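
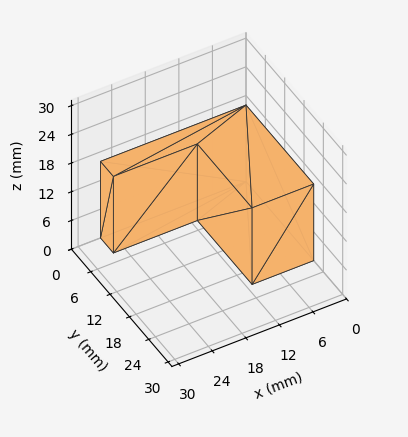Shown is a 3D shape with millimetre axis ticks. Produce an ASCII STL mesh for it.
Reading the render: the shape is an L-shaped prism: outer 26 × 21 mm, arm thicknesses ≈ 4 mm (horizontal) and 11 mm (vertical), extruded 16 mm in z (dimensions read to the nearest mm from the axis ticks). For the STL, each face is triangulated and given an outward normal.

solid part
  facet normal 0.0000 0.0000 -1.0000
    outer loop
      vertex 26.00 4.00 0.00
      vertex 26.00 0.00 0.00
      vertex 0.00 0.00 0.00
    endloop
  endfacet
  facet normal 0.0000 0.0000 -1.0000
    outer loop
      vertex 11.00 4.00 0.00
      vertex 26.00 4.00 0.00
      vertex 0.00 0.00 0.00
    endloop
  endfacet
  facet normal 0.0000 0.0000 -1.0000
    outer loop
      vertex 11.00 21.00 0.00
      vertex 11.00 4.00 0.00
      vertex 0.00 0.00 0.00
    endloop
  endfacet
  facet normal 0.0000 0.0000 -1.0000
    outer loop
      vertex 0.00 21.00 0.00
      vertex 11.00 21.00 0.00
      vertex 0.00 0.00 0.00
    endloop
  endfacet
  facet normal 0.0000 0.0000 1.0000
    outer loop
      vertex 0.00 0.00 16.00
      vertex 26.00 0.00 16.00
      vertex 26.00 4.00 16.00
    endloop
  endfacet
  facet normal 0.0000 0.0000 1.0000
    outer loop
      vertex 0.00 0.00 16.00
      vertex 26.00 4.00 16.00
      vertex 11.00 4.00 16.00
    endloop
  endfacet
  facet normal 0.0000 0.0000 1.0000
    outer loop
      vertex 0.00 0.00 16.00
      vertex 11.00 4.00 16.00
      vertex 11.00 21.00 16.00
    endloop
  endfacet
  facet normal 0.0000 0.0000 1.0000
    outer loop
      vertex 0.00 0.00 16.00
      vertex 11.00 21.00 16.00
      vertex 0.00 21.00 16.00
    endloop
  endfacet
  facet normal 0.0000 -1.0000 0.0000
    outer loop
      vertex 0.00 0.00 0.00
      vertex 26.00 0.00 0.00
      vertex 26.00 0.00 16.00
    endloop
  endfacet
  facet normal 0.0000 -1.0000 0.0000
    outer loop
      vertex 0.00 0.00 0.00
      vertex 26.00 0.00 16.00
      vertex 0.00 0.00 16.00
    endloop
  endfacet
  facet normal 1.0000 0.0000 0.0000
    outer loop
      vertex 26.00 0.00 0.00
      vertex 26.00 4.00 0.00
      vertex 26.00 4.00 16.00
    endloop
  endfacet
  facet normal 1.0000 0.0000 0.0000
    outer loop
      vertex 26.00 0.00 0.00
      vertex 26.00 4.00 16.00
      vertex 26.00 0.00 16.00
    endloop
  endfacet
  facet normal 0.0000 1.0000 0.0000
    outer loop
      vertex 26.00 4.00 0.00
      vertex 11.00 4.00 0.00
      vertex 11.00 4.00 16.00
    endloop
  endfacet
  facet normal 0.0000 1.0000 0.0000
    outer loop
      vertex 26.00 4.00 0.00
      vertex 11.00 4.00 16.00
      vertex 26.00 4.00 16.00
    endloop
  endfacet
  facet normal 1.0000 0.0000 0.0000
    outer loop
      vertex 11.00 4.00 0.00
      vertex 11.00 21.00 0.00
      vertex 11.00 21.00 16.00
    endloop
  endfacet
  facet normal 1.0000 0.0000 0.0000
    outer loop
      vertex 11.00 4.00 0.00
      vertex 11.00 21.00 16.00
      vertex 11.00 4.00 16.00
    endloop
  endfacet
  facet normal 0.0000 1.0000 0.0000
    outer loop
      vertex 11.00 21.00 0.00
      vertex 0.00 21.00 0.00
      vertex 0.00 21.00 16.00
    endloop
  endfacet
  facet normal 0.0000 1.0000 0.0000
    outer loop
      vertex 11.00 21.00 0.00
      vertex 0.00 21.00 16.00
      vertex 11.00 21.00 16.00
    endloop
  endfacet
  facet normal -1.0000 0.0000 0.0000
    outer loop
      vertex 0.00 21.00 0.00
      vertex 0.00 0.00 0.00
      vertex 0.00 0.00 16.00
    endloop
  endfacet
  facet normal -1.0000 0.0000 0.0000
    outer loop
      vertex 0.00 21.00 0.00
      vertex 0.00 0.00 16.00
      vertex 0.00 21.00 16.00
    endloop
  endfacet
endsolid part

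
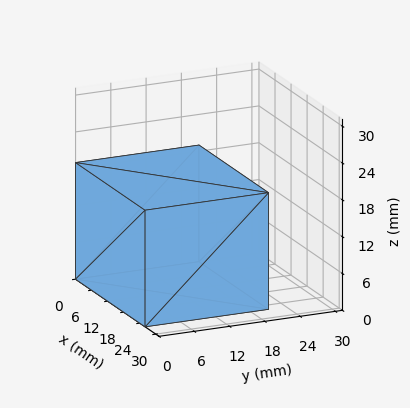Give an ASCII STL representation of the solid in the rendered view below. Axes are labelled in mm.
Reading the render: the shape is a rectangular box, roughly 26 × 21 mm footprint and 19 mm tall (dimensions read to the nearest mm from the axis ticks). For the STL, each face is triangulated and given an outward normal.

solid part
  facet normal 0.0000 0.0000 -1.0000
    outer loop
      vertex 26.000 21.000 0.000
      vertex 26.000 0.000 0.000
      vertex 0.000 0.000 0.000
    endloop
  endfacet
  facet normal 0.0000 0.0000 -1.0000
    outer loop
      vertex 0.000 21.000 0.000
      vertex 26.000 21.000 0.000
      vertex 0.000 0.000 0.000
    endloop
  endfacet
  facet normal 0.0000 0.0000 1.0000
    outer loop
      vertex 0.000 0.000 19.000
      vertex 26.000 0.000 19.000
      vertex 26.000 21.000 19.000
    endloop
  endfacet
  facet normal 0.0000 0.0000 1.0000
    outer loop
      vertex 0.000 0.000 19.000
      vertex 26.000 21.000 19.000
      vertex 0.000 21.000 19.000
    endloop
  endfacet
  facet normal 0.0000 -1.0000 0.0000
    outer loop
      vertex 0.000 0.000 0.000
      vertex 26.000 0.000 0.000
      vertex 26.000 0.000 19.000
    endloop
  endfacet
  facet normal 0.0000 -1.0000 0.0000
    outer loop
      vertex 0.000 0.000 0.000
      vertex 26.000 0.000 19.000
      vertex 0.000 0.000 19.000
    endloop
  endfacet
  facet normal 0.0000 1.0000 0.0000
    outer loop
      vertex 26.000 21.000 19.000
      vertex 26.000 21.000 0.000
      vertex 0.000 21.000 0.000
    endloop
  endfacet
  facet normal 0.0000 1.0000 0.0000
    outer loop
      vertex 0.000 21.000 19.000
      vertex 26.000 21.000 19.000
      vertex 0.000 21.000 0.000
    endloop
  endfacet
  facet normal -1.0000 0.0000 0.0000
    outer loop
      vertex 0.000 21.000 19.000
      vertex 0.000 21.000 0.000
      vertex 0.000 0.000 0.000
    endloop
  endfacet
  facet normal -1.0000 0.0000 0.0000
    outer loop
      vertex 0.000 0.000 19.000
      vertex 0.000 21.000 19.000
      vertex 0.000 0.000 0.000
    endloop
  endfacet
  facet normal 1.0000 0.0000 0.0000
    outer loop
      vertex 26.000 0.000 0.000
      vertex 26.000 21.000 0.000
      vertex 26.000 21.000 19.000
    endloop
  endfacet
  facet normal 1.0000 0.0000 0.0000
    outer loop
      vertex 26.000 0.000 0.000
      vertex 26.000 21.000 19.000
      vertex 26.000 0.000 19.000
    endloop
  endfacet
endsolid part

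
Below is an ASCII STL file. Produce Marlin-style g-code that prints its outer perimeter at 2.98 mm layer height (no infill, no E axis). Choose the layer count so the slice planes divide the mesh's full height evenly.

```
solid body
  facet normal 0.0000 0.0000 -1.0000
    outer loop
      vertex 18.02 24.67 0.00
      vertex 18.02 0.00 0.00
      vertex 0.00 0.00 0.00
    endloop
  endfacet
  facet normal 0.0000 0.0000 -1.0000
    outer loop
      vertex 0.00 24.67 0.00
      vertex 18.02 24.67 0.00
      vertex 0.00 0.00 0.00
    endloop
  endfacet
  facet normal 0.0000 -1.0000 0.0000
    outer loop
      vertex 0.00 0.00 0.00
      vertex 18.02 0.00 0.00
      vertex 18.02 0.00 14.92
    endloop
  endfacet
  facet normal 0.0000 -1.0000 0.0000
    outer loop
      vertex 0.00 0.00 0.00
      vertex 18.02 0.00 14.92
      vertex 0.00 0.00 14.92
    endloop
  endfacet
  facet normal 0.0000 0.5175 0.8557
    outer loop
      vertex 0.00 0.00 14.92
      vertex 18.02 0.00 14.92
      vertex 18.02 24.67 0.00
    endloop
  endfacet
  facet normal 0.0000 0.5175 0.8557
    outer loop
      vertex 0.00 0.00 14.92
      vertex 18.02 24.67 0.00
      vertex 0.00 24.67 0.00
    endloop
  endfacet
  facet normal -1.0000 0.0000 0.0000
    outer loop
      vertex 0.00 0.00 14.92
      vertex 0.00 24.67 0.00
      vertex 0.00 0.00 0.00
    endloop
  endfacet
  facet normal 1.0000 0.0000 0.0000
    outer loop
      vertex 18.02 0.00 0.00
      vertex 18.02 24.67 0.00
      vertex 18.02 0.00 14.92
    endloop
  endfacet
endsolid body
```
; perimeter-only toolpath
G21 ; units = mm
G90 ; absolute positioning
G28 ; home
; layer 1
G0 Z2.98
G0 X0.00 Y0.00
G1 X18.02 Y0.00
G1 X18.02 Y19.74
G1 X0.00 Y19.74
G1 X0.00 Y0.00
; layer 2
G0 Z5.97
G0 X0.00 Y0.00
G1 X18.02 Y0.00
G1 X18.02 Y14.80
G1 X0.00 Y14.80
G1 X0.00 Y0.00
; layer 3
G0 Z8.95
G0 X0.00 Y0.00
G1 X18.02 Y0.00
G1 X18.02 Y9.87
G1 X0.00 Y9.87
G1 X0.00 Y0.00
; layer 4
G0 Z11.94
G0 X0.00 Y0.00
G1 X18.02 Y0.00
G1 X18.02 Y4.93
G1 X0.00 Y4.93
G1 X0.00 Y0.00
M2 ; end

The solid is a wedge (ramp): 18 × 24.7 mm base, rising to 14.9 mm along the y=0 edge and sloping linearly to z=0 at y=24.7. Slicing at Δz = 2.98 mm — 5 equal slices spanning the solid's height, so layer i sits at z = i·h/5 — gives 4 non-empty perimeters. Each is a 4-segment closed polygon; G0 lifts to the layer z and rapids to the start vertex, then G1 traces the edges. The cross-section shrinks linearly with z (the slice at the apex is degenerate and omitted).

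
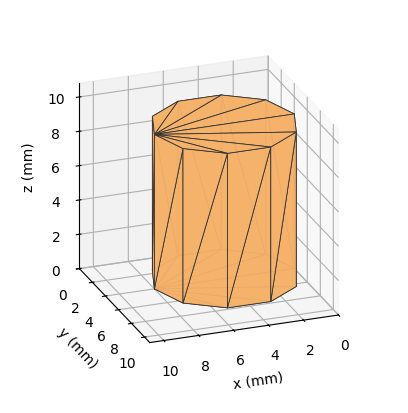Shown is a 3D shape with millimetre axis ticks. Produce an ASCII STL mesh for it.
Reading the render: the shape is a regular 10-sided prism (a cylinder approximated with 10 flat sides), circumscribed radius ≈ 4 mm, height ≈ 9 mm (dimensions read to the nearest mm from the axis ticks). For the STL, each face is triangulated and given an outward normal.

solid part
  facet normal 0.0000 0.0000 -1.0000
    outer loop
      vertex 5.24 7.80 0.00
      vertex 7.24 6.35 0.00
      vertex 8.00 4.00 0.00
    endloop
  endfacet
  facet normal 0.0000 0.0000 -1.0000
    outer loop
      vertex 2.76 7.80 0.00
      vertex 5.24 7.80 0.00
      vertex 8.00 4.00 0.00
    endloop
  endfacet
  facet normal 0.0000 0.0000 -1.0000
    outer loop
      vertex 0.76 6.35 0.00
      vertex 2.76 7.80 0.00
      vertex 8.00 4.00 0.00
    endloop
  endfacet
  facet normal 0.0000 0.0000 -1.0000
    outer loop
      vertex 0.00 4.00 0.00
      vertex 0.76 6.35 0.00
      vertex 8.00 4.00 0.00
    endloop
  endfacet
  facet normal 0.0000 0.0000 -1.0000
    outer loop
      vertex 0.76 1.65 0.00
      vertex 0.00 4.00 0.00
      vertex 8.00 4.00 0.00
    endloop
  endfacet
  facet normal 0.0000 0.0000 -1.0000
    outer loop
      vertex 2.76 0.20 0.00
      vertex 0.76 1.65 0.00
      vertex 8.00 4.00 0.00
    endloop
  endfacet
  facet normal 0.0000 0.0000 -1.0000
    outer loop
      vertex 5.24 0.20 0.00
      vertex 2.76 0.20 0.00
      vertex 8.00 4.00 0.00
    endloop
  endfacet
  facet normal 0.0000 0.0000 -1.0000
    outer loop
      vertex 7.24 1.65 0.00
      vertex 5.24 0.20 0.00
      vertex 8.00 4.00 0.00
    endloop
  endfacet
  facet normal 0.0000 0.0000 1.0000
    outer loop
      vertex 8.00 4.00 9.00
      vertex 7.24 6.35 9.00
      vertex 5.24 7.80 9.00
    endloop
  endfacet
  facet normal 0.0000 0.0000 1.0000
    outer loop
      vertex 8.00 4.00 9.00
      vertex 5.24 7.80 9.00
      vertex 2.76 7.80 9.00
    endloop
  endfacet
  facet normal 0.0000 0.0000 1.0000
    outer loop
      vertex 8.00 4.00 9.00
      vertex 2.76 7.80 9.00
      vertex 0.76 6.35 9.00
    endloop
  endfacet
  facet normal 0.0000 0.0000 1.0000
    outer loop
      vertex 8.00 4.00 9.00
      vertex 0.76 6.35 9.00
      vertex 0.00 4.00 9.00
    endloop
  endfacet
  facet normal 0.0000 0.0000 1.0000
    outer loop
      vertex 8.00 4.00 9.00
      vertex 0.00 4.00 9.00
      vertex 0.76 1.65 9.00
    endloop
  endfacet
  facet normal 0.0000 0.0000 1.0000
    outer loop
      vertex 8.00 4.00 9.00
      vertex 0.76 1.65 9.00
      vertex 2.76 0.20 9.00
    endloop
  endfacet
  facet normal 0.0000 0.0000 1.0000
    outer loop
      vertex 8.00 4.00 9.00
      vertex 2.76 0.20 9.00
      vertex 5.24 0.20 9.00
    endloop
  endfacet
  facet normal 0.0000 0.0000 1.0000
    outer loop
      vertex 8.00 4.00 9.00
      vertex 5.24 0.20 9.00
      vertex 7.24 1.65 9.00
    endloop
  endfacet
  facet normal 0.9515 0.3077 0.0000
    outer loop
      vertex 8.00 4.00 0.00
      vertex 7.24 6.35 0.00
      vertex 7.24 6.35 9.00
    endloop
  endfacet
  facet normal 0.9515 0.3077 0.0000
    outer loop
      vertex 8.00 4.00 0.00
      vertex 7.24 6.35 9.00
      vertex 8.00 4.00 9.00
    endloop
  endfacet
  facet normal 0.5870 0.8096 0.0000
    outer loop
      vertex 7.24 6.35 0.00
      vertex 5.24 7.80 0.00
      vertex 5.24 7.80 9.00
    endloop
  endfacet
  facet normal 0.5870 0.8096 0.0000
    outer loop
      vertex 7.24 6.35 0.00
      vertex 5.24 7.80 9.00
      vertex 7.24 6.35 9.00
    endloop
  endfacet
  facet normal 0.0000 1.0000 0.0000
    outer loop
      vertex 5.24 7.80 0.00
      vertex 2.76 7.80 0.00
      vertex 2.76 7.80 9.00
    endloop
  endfacet
  facet normal 0.0000 1.0000 0.0000
    outer loop
      vertex 5.24 7.80 0.00
      vertex 2.76 7.80 9.00
      vertex 5.24 7.80 9.00
    endloop
  endfacet
  facet normal -0.5870 0.8096 0.0000
    outer loop
      vertex 2.76 7.80 0.00
      vertex 0.76 6.35 0.00
      vertex 0.76 6.35 9.00
    endloop
  endfacet
  facet normal -0.5870 0.8096 0.0000
    outer loop
      vertex 2.76 7.80 0.00
      vertex 0.76 6.35 9.00
      vertex 2.76 7.80 9.00
    endloop
  endfacet
  facet normal -0.9515 0.3077 0.0000
    outer loop
      vertex 0.76 6.35 0.00
      vertex 0.00 4.00 0.00
      vertex 0.00 4.00 9.00
    endloop
  endfacet
  facet normal -0.9515 0.3077 0.0000
    outer loop
      vertex 0.76 6.35 0.00
      vertex 0.00 4.00 9.00
      vertex 0.76 6.35 9.00
    endloop
  endfacet
  facet normal -0.9515 -0.3077 0.0000
    outer loop
      vertex 0.00 4.00 0.00
      vertex 0.76 1.65 0.00
      vertex 0.76 1.65 9.00
    endloop
  endfacet
  facet normal -0.9515 -0.3077 0.0000
    outer loop
      vertex 0.00 4.00 0.00
      vertex 0.76 1.65 9.00
      vertex 0.00 4.00 9.00
    endloop
  endfacet
  facet normal -0.5870 -0.8096 0.0000
    outer loop
      vertex 0.76 1.65 0.00
      vertex 2.76 0.20 0.00
      vertex 2.76 0.20 9.00
    endloop
  endfacet
  facet normal -0.5870 -0.8096 0.0000
    outer loop
      vertex 0.76 1.65 0.00
      vertex 2.76 0.20 9.00
      vertex 0.76 1.65 9.00
    endloop
  endfacet
  facet normal 0.0000 -1.0000 0.0000
    outer loop
      vertex 2.76 0.20 0.00
      vertex 5.24 0.20 0.00
      vertex 5.24 0.20 9.00
    endloop
  endfacet
  facet normal 0.0000 -1.0000 0.0000
    outer loop
      vertex 2.76 0.20 0.00
      vertex 5.24 0.20 9.00
      vertex 2.76 0.20 9.00
    endloop
  endfacet
  facet normal 0.5870 -0.8096 0.0000
    outer loop
      vertex 5.24 0.20 0.00
      vertex 7.24 1.65 0.00
      vertex 7.24 1.65 9.00
    endloop
  endfacet
  facet normal 0.5870 -0.8096 0.0000
    outer loop
      vertex 5.24 0.20 0.00
      vertex 7.24 1.65 9.00
      vertex 5.24 0.20 9.00
    endloop
  endfacet
  facet normal 0.9515 -0.3077 0.0000
    outer loop
      vertex 7.24 1.65 0.00
      vertex 8.00 4.00 0.00
      vertex 8.00 4.00 9.00
    endloop
  endfacet
  facet normal 0.9515 -0.3077 0.0000
    outer loop
      vertex 7.24 1.65 0.00
      vertex 8.00 4.00 9.00
      vertex 7.24 1.65 9.00
    endloop
  endfacet
endsolid part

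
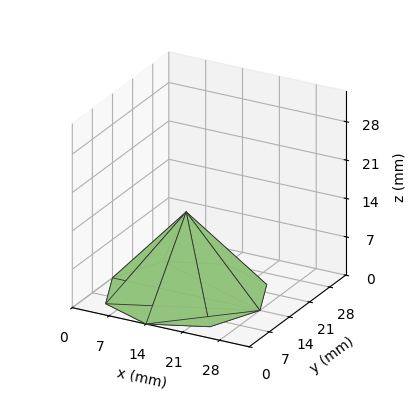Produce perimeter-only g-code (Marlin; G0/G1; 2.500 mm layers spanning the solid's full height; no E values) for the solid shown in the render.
Reading the render: the shape is a regular 8-sided pyramid, base circumscribed radius ≈ 14 mm, apex at z ≈ 15 mm (dimensions read to the nearest mm from the axis ticks). For the g-code, the solid's height is divided into equal slices at the stated Δz and each level perimeter traced with G1 moves after a G0 lift.

; perimeter-only toolpath
G21 ; units = mm
G90 ; absolute positioning
G28 ; home
; layer 1
G0 Z2.500
G0 X25.667 Y14.000
G1 X22.249 Y22.249
G1 X14.000 Y25.667
G1 X5.751 Y22.249
G1 X2.333 Y14.000
G1 X5.751 Y5.751
G1 X14.000 Y2.333
G1 X22.249 Y5.751
G1 X25.667 Y14.000
; layer 2
G0 Z5.000
G0 X23.333 Y14.000
G1 X20.599 Y20.599
G1 X14.000 Y23.333
G1 X7.401 Y20.599
G1 X4.667 Y14.000
G1 X7.401 Y7.401
G1 X14.000 Y4.667
G1 X20.599 Y7.401
G1 X23.333 Y14.000
; layer 3
G0 Z7.500
G0 X21.000 Y14.000
G1 X18.950 Y18.950
G1 X14.000 Y21.000
G1 X9.050 Y18.950
G1 X7.000 Y14.000
G1 X9.050 Y9.050
G1 X14.000 Y7.000
G1 X18.950 Y9.050
G1 X21.000 Y14.000
; layer 4
G0 Z10.000
G0 X18.667 Y14.000
G1 X17.300 Y17.300
G1 X14.000 Y18.667
G1 X10.700 Y17.300
G1 X9.333 Y14.000
G1 X10.700 Y10.700
G1 X14.000 Y9.333
G1 X17.300 Y10.700
G1 X18.667 Y14.000
; layer 5
G0 Z12.500
G0 X16.333 Y14.000
G1 X15.650 Y15.650
G1 X14.000 Y16.333
G1 X12.350 Y15.650
G1 X11.667 Y14.000
G1 X12.350 Y12.350
G1 X14.000 Y11.667
G1 X15.650 Y12.350
G1 X16.333 Y14.000
M2 ; end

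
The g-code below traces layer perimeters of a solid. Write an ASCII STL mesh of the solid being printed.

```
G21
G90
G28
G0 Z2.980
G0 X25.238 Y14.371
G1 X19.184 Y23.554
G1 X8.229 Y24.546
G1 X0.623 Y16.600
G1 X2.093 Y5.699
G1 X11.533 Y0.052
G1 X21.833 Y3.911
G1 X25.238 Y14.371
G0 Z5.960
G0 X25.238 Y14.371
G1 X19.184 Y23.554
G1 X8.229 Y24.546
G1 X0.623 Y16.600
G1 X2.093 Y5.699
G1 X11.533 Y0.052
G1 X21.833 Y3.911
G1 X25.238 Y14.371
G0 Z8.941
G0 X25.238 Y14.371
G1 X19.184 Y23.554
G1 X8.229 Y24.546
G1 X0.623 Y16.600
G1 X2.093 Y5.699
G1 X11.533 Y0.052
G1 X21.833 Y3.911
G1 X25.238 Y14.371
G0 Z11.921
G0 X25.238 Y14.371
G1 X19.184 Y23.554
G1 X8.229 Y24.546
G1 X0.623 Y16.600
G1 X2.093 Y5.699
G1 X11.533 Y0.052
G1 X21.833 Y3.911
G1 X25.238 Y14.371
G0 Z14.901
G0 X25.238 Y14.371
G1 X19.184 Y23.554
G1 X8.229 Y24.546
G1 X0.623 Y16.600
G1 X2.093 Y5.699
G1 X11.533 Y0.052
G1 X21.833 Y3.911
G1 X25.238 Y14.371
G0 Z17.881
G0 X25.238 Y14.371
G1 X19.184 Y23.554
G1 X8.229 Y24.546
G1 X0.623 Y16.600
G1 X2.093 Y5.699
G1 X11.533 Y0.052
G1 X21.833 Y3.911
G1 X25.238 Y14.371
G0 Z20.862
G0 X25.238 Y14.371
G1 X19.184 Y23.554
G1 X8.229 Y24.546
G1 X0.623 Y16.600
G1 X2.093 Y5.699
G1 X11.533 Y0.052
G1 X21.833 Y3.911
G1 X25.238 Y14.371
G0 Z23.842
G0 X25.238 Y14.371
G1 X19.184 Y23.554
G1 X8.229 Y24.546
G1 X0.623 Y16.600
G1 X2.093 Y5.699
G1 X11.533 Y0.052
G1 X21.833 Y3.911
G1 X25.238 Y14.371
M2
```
solid part
  facet normal 0.0000 0.0000 -1.0000
    outer loop
      vertex 8.229 24.546 0.000
      vertex 19.184 23.554 0.000
      vertex 25.238 14.371 0.000
    endloop
  endfacet
  facet normal 0.0000 0.0000 -1.0000
    outer loop
      vertex 0.623 16.600 0.000
      vertex 8.229 24.546 0.000
      vertex 25.238 14.371 0.000
    endloop
  endfacet
  facet normal 0.0000 0.0000 -1.0000
    outer loop
      vertex 2.093 5.699 0.000
      vertex 0.623 16.600 0.000
      vertex 25.238 14.371 0.000
    endloop
  endfacet
  facet normal 0.0000 0.0000 -1.0000
    outer loop
      vertex 11.533 0.052 0.000
      vertex 2.093 5.699 0.000
      vertex 25.238 14.371 0.000
    endloop
  endfacet
  facet normal 0.0000 0.0000 -1.0000
    outer loop
      vertex 21.833 3.911 0.000
      vertex 11.533 0.052 0.000
      vertex 25.238 14.371 0.000
    endloop
  endfacet
  facet normal 0.0000 0.0000 1.0000
    outer loop
      vertex 25.238 14.371 23.842
      vertex 19.184 23.554 23.842
      vertex 8.229 24.546 23.842
    endloop
  endfacet
  facet normal 0.0000 0.0000 1.0000
    outer loop
      vertex 25.238 14.371 23.842
      vertex 8.229 24.546 23.842
      vertex 0.623 16.600 23.842
    endloop
  endfacet
  facet normal 0.0000 0.0000 1.0000
    outer loop
      vertex 25.238 14.371 23.842
      vertex 0.623 16.600 23.842
      vertex 2.093 5.699 23.842
    endloop
  endfacet
  facet normal 0.0000 0.0000 1.0000
    outer loop
      vertex 25.238 14.371 23.842
      vertex 2.093 5.699 23.842
      vertex 11.533 0.052 23.842
    endloop
  endfacet
  facet normal 0.0000 0.0000 1.0000
    outer loop
      vertex 25.238 14.371 23.842
      vertex 11.533 0.052 23.842
      vertex 21.833 3.911 23.842
    endloop
  endfacet
  facet normal 0.8349 0.5504 0.0000
    outer loop
      vertex 25.238 14.371 0.000
      vertex 19.184 23.554 0.000
      vertex 19.184 23.554 23.842
    endloop
  endfacet
  facet normal 0.8349 0.5504 0.0000
    outer loop
      vertex 25.238 14.371 0.000
      vertex 19.184 23.554 23.842
      vertex 25.238 14.371 23.842
    endloop
  endfacet
  facet normal 0.0902 0.9959 0.0000
    outer loop
      vertex 19.184 23.554 0.000
      vertex 8.229 24.546 0.000
      vertex 8.229 24.546 23.842
    endloop
  endfacet
  facet normal 0.0902 0.9959 0.0000
    outer loop
      vertex 19.184 23.554 0.000
      vertex 8.229 24.546 23.842
      vertex 19.184 23.554 23.842
    endloop
  endfacet
  facet normal -0.7224 0.6915 0.0000
    outer loop
      vertex 8.229 24.546 0.000
      vertex 0.623 16.600 0.000
      vertex 0.623 16.600 23.842
    endloop
  endfacet
  facet normal -0.7224 0.6915 0.0000
    outer loop
      vertex 8.229 24.546 0.000
      vertex 0.623 16.600 23.842
      vertex 8.229 24.546 23.842
    endloop
  endfacet
  facet normal -0.9910 -0.1336 0.0000
    outer loop
      vertex 0.623 16.600 0.000
      vertex 2.093 5.699 0.000
      vertex 2.093 5.699 23.842
    endloop
  endfacet
  facet normal -0.9910 -0.1336 0.0000
    outer loop
      vertex 0.623 16.600 0.000
      vertex 2.093 5.699 23.842
      vertex 0.623 16.600 23.842
    endloop
  endfacet
  facet normal -0.5134 -0.8582 0.0000
    outer loop
      vertex 2.093 5.699 0.000
      vertex 11.533 0.052 0.000
      vertex 11.533 0.052 23.842
    endloop
  endfacet
  facet normal -0.5134 -0.8582 0.0000
    outer loop
      vertex 2.093 5.699 0.000
      vertex 11.533 0.052 23.842
      vertex 2.093 5.699 23.842
    endloop
  endfacet
  facet normal 0.3508 -0.9364 0.0000
    outer loop
      vertex 11.533 0.052 0.000
      vertex 21.833 3.911 0.000
      vertex 21.833 3.911 23.842
    endloop
  endfacet
  facet normal 0.3508 -0.9364 0.0000
    outer loop
      vertex 11.533 0.052 0.000
      vertex 21.833 3.911 23.842
      vertex 11.533 0.052 23.842
    endloop
  endfacet
  facet normal 0.9509 -0.3095 0.0000
    outer loop
      vertex 21.833 3.911 0.000
      vertex 25.238 14.371 0.000
      vertex 25.238 14.371 23.842
    endloop
  endfacet
  facet normal 0.9509 -0.3095 0.0000
    outer loop
      vertex 21.833 3.911 0.000
      vertex 25.238 14.371 23.842
      vertex 21.833 3.911 23.842
    endloop
  endfacet
endsolid part

The G0 Z moves step by Δz≈2.980 mm. Every layer's G1 loop is the same polygon, so the solid is a straight extrusion of it from z=0 to z≈23.8. Closing with flat bottom and top caps and triangulating gives 24 facets — a regular 7-sided prism (a cylinder approximated with 7 flat sides), circumscribed radius ≈ 12.7 mm, height ≈ 23.8 mm.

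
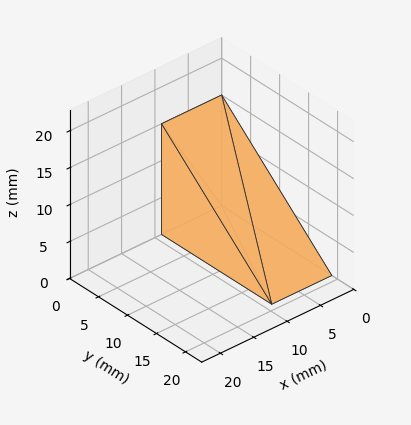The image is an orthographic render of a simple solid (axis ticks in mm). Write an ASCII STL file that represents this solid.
Reading the render: the shape is a wedge (ramp): 9 × 19 mm base, rising to 15 mm along the y=0 edge and sloping linearly to z=0 at y=19 (dimensions read to the nearest mm from the axis ticks). For the STL, each face is triangulated and given an outward normal.

solid part
  facet normal 0.0000 0.0000 -1.0000
    outer loop
      vertex 9.000 19.000 0.000
      vertex 9.000 0.000 0.000
      vertex 0.000 0.000 0.000
    endloop
  endfacet
  facet normal 0.0000 0.0000 -1.0000
    outer loop
      vertex 0.000 19.000 0.000
      vertex 9.000 19.000 0.000
      vertex 0.000 0.000 0.000
    endloop
  endfacet
  facet normal 0.0000 -1.0000 0.0000
    outer loop
      vertex 0.000 0.000 0.000
      vertex 9.000 0.000 0.000
      vertex 9.000 0.000 15.000
    endloop
  endfacet
  facet normal 0.0000 -1.0000 0.0000
    outer loop
      vertex 0.000 0.000 0.000
      vertex 9.000 0.000 15.000
      vertex 0.000 0.000 15.000
    endloop
  endfacet
  facet normal 0.0000 0.6196 0.7849
    outer loop
      vertex 0.000 0.000 15.000
      vertex 9.000 0.000 15.000
      vertex 9.000 19.000 0.000
    endloop
  endfacet
  facet normal 0.0000 0.6196 0.7849
    outer loop
      vertex 0.000 0.000 15.000
      vertex 9.000 19.000 0.000
      vertex 0.000 19.000 0.000
    endloop
  endfacet
  facet normal -1.0000 0.0000 0.0000
    outer loop
      vertex 0.000 0.000 15.000
      vertex 0.000 19.000 0.000
      vertex 0.000 0.000 0.000
    endloop
  endfacet
  facet normal 1.0000 0.0000 0.0000
    outer loop
      vertex 9.000 0.000 0.000
      vertex 9.000 19.000 0.000
      vertex 9.000 0.000 15.000
    endloop
  endfacet
endsolid part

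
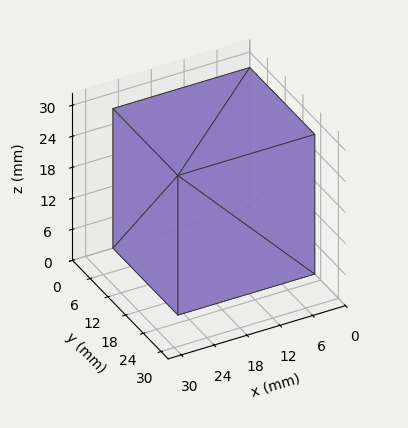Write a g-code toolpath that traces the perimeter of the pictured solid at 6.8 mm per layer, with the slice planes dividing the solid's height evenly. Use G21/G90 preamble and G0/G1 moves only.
Reading the render: the shape is a rectangular box, roughly 25 × 22 mm footprint and 27 mm tall (dimensions read to the nearest mm from the axis ticks). For the g-code, the solid's height is divided into equal slices at the stated Δz and each level perimeter traced with G1 moves after a G0 lift.

; perimeter-only toolpath
G21 ; units = mm
G90 ; absolute positioning
G28 ; home
; layer 1
G0 Z6.8
G0 X0.0 Y0.0
G1 X25.0 Y0.0
G1 X25.0 Y22.0
G1 X0.0 Y22.0
G1 X0.0 Y0.0
; layer 2
G0 Z13.5
G0 X0.0 Y0.0
G1 X25.0 Y0.0
G1 X25.0 Y22.0
G1 X0.0 Y22.0
G1 X0.0 Y0.0
; layer 3
G0 Z20.2
G0 X0.0 Y0.0
G1 X25.0 Y0.0
G1 X25.0 Y22.0
G1 X0.0 Y22.0
G1 X0.0 Y0.0
; layer 4
G0 Z27.0
G0 X0.0 Y0.0
G1 X25.0 Y0.0
G1 X25.0 Y22.0
G1 X0.0 Y22.0
G1 X0.0 Y0.0
M2 ; end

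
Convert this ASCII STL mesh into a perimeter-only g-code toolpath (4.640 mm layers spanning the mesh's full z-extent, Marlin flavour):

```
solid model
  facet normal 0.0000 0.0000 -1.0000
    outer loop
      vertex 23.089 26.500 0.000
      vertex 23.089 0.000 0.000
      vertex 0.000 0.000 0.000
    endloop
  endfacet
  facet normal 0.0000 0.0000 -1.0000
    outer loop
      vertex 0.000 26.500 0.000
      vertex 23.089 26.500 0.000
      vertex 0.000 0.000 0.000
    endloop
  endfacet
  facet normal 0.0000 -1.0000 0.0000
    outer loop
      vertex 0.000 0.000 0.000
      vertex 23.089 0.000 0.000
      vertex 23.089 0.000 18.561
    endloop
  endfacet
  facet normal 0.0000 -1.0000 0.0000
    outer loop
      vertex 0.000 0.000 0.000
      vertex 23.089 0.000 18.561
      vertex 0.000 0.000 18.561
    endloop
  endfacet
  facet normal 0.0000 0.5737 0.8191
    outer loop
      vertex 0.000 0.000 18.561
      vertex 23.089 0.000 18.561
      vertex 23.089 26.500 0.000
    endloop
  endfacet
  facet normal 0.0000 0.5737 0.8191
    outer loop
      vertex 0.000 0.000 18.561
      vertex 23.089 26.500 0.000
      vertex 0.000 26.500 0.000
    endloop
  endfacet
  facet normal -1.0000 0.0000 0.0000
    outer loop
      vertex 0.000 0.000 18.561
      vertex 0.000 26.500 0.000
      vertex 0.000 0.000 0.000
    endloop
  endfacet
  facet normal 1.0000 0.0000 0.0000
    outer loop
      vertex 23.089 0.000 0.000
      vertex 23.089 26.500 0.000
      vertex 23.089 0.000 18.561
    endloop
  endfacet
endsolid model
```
; perimeter-only toolpath
G21 ; units = mm
G90 ; absolute positioning
G28 ; home
; layer 1
G0 Z4.640
G0 X0.000 Y0.000
G1 X23.089 Y0.000
G1 X23.089 Y19.875
G1 X0.000 Y19.875
G1 X0.000 Y0.000
; layer 2
G0 Z9.280
G0 X0.000 Y0.000
G1 X23.089 Y0.000
G1 X23.089 Y13.250
G1 X0.000 Y13.250
G1 X0.000 Y0.000
; layer 3
G0 Z13.921
G0 X0.000 Y0.000
G1 X23.089 Y0.000
G1 X23.089 Y6.625
G1 X0.000 Y6.625
G1 X0.000 Y0.000
M2 ; end

The solid is a wedge (ramp): 23.1 × 26.5 mm base, rising to 18.6 mm along the y=0 edge and sloping linearly to z=0 at y=26.5. Slicing at Δz = 4.640 mm — 4 equal slices spanning the solid's height, so layer i sits at z = i·h/4 — gives 3 non-empty perimeters. Each is a 4-segment closed polygon; G0 lifts to the layer z and rapids to the start vertex, then G1 traces the edges. The cross-section shrinks linearly with z (the slice at the apex is degenerate and omitted).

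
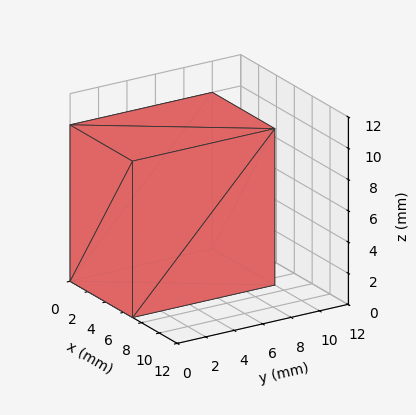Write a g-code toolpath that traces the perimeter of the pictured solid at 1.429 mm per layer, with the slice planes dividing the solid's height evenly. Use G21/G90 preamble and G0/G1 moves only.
Reading the render: the shape is a rectangular box, roughly 7 × 10 mm footprint and 10 mm tall (dimensions read to the nearest mm from the axis ticks). For the g-code, the solid's height is divided into equal slices at the stated Δz and each level perimeter traced with G1 moves after a G0 lift.

; perimeter-only toolpath
G21 ; units = mm
G90 ; absolute positioning
G28 ; home
; layer 1
G0 Z1.429
G0 X0.000 Y0.000
G1 X7.000 Y0.000
G1 X7.000 Y10.000
G1 X0.000 Y10.000
G1 X0.000 Y0.000
; layer 2
G0 Z2.857
G0 X0.000 Y0.000
G1 X7.000 Y0.000
G1 X7.000 Y10.000
G1 X0.000 Y10.000
G1 X0.000 Y0.000
; layer 3
G0 Z4.286
G0 X0.000 Y0.000
G1 X7.000 Y0.000
G1 X7.000 Y10.000
G1 X0.000 Y10.000
G1 X0.000 Y0.000
; layer 4
G0 Z5.714
G0 X0.000 Y0.000
G1 X7.000 Y0.000
G1 X7.000 Y10.000
G1 X0.000 Y10.000
G1 X0.000 Y0.000
; layer 5
G0 Z7.143
G0 X0.000 Y0.000
G1 X7.000 Y0.000
G1 X7.000 Y10.000
G1 X0.000 Y10.000
G1 X0.000 Y0.000
; layer 6
G0 Z8.571
G0 X0.000 Y0.000
G1 X7.000 Y0.000
G1 X7.000 Y10.000
G1 X0.000 Y10.000
G1 X0.000 Y0.000
; layer 7
G0 Z10.000
G0 X0.000 Y0.000
G1 X7.000 Y0.000
G1 X7.000 Y10.000
G1 X0.000 Y10.000
G1 X0.000 Y0.000
M2 ; end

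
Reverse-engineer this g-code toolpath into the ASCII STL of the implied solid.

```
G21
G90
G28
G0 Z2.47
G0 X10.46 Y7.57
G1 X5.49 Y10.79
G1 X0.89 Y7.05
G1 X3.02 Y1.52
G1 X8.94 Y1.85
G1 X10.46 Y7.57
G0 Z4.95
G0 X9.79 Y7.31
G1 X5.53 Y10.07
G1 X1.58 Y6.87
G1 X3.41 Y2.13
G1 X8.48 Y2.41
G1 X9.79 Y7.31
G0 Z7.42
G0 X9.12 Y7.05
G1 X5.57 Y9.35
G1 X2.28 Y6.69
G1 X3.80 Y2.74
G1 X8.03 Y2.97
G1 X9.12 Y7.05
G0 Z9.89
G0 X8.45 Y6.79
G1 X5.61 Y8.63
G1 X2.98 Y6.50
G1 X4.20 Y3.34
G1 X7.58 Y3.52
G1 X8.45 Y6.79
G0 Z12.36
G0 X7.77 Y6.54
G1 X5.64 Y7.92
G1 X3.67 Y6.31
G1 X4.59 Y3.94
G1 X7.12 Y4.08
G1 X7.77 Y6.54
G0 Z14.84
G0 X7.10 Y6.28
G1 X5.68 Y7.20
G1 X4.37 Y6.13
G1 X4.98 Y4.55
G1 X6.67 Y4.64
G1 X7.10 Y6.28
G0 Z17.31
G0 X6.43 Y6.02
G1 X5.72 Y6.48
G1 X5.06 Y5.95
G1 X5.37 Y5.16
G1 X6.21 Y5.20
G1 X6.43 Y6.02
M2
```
solid part
  facet normal 0.0000 0.0000 -1.0000
    outer loop
      vertex 0.19 7.24 0.00
      vertex 5.45 11.51 0.00
      vertex 11.13 7.83 0.00
    endloop
  endfacet
  facet normal 0.0000 0.0000 -1.0000
    outer loop
      vertex 2.63 0.92 0.00
      vertex 0.19 7.24 0.00
      vertex 11.13 7.83 0.00
    endloop
  endfacet
  facet normal 0.0000 0.0000 -1.0000
    outer loop
      vertex 9.39 1.29 0.00
      vertex 2.63 0.92 0.00
      vertex 11.13 7.83 0.00
    endloop
  endfacet
  facet normal 0.5293 0.8169 0.2292
    outer loop
      vertex 11.13 7.83 0.00
      vertex 5.45 11.51 0.00
      vertex 5.76 5.76 19.78
    endloop
  endfacet
  facet normal -0.6135 0.7557 0.2293
    outer loop
      vertex 5.45 11.51 0.00
      vertex 0.19 7.24 0.00
      vertex 5.76 5.76 19.78
    endloop
  endfacet
  facet normal -0.9080 -0.3506 0.2295
    outer loop
      vertex 0.19 7.24 0.00
      vertex 2.63 0.92 0.00
      vertex 5.76 5.76 19.78
    endloop
  endfacet
  facet normal 0.0532 -0.9719 0.2294
    outer loop
      vertex 2.63 0.92 0.00
      vertex 9.39 1.29 0.00
      vertex 5.76 5.76 19.78
    endloop
  endfacet
  facet normal 0.9407 -0.2503 0.2292
    outer loop
      vertex 9.39 1.29 0.00
      vertex 11.13 7.83 0.00
      vertex 5.76 5.76 19.78
    endloop
  endfacet
endsolid part

The G0 Z moves step by Δz≈2.47 mm. The G1 loops shrink linearly with z, so the solid tapers from its base footprint up to z≈19.8. Closing with a flat bottom cap and the tapered top and triangulating gives 8 facets — a regular 5-sided pyramid, base circumscribed radius ≈ 5.76 mm, apex at z ≈ 19.8 mm.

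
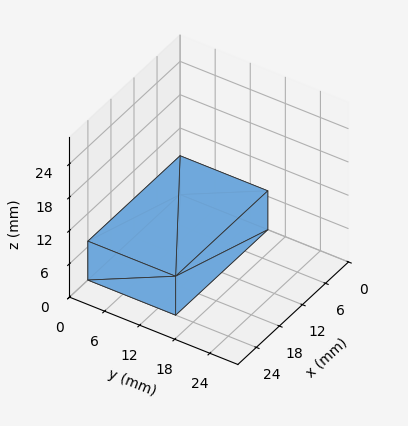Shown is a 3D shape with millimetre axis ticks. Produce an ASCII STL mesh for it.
Reading the render: the shape is a rectangular box, roughly 24 × 15 mm footprint and 7 mm tall (dimensions read to the nearest mm from the axis ticks). For the STL, each face is triangulated and given an outward normal.

solid part
  facet normal 0.0000 0.0000 -1.0000
    outer loop
      vertex 24.00 15.00 0.00
      vertex 24.00 0.00 0.00
      vertex 0.00 0.00 0.00
    endloop
  endfacet
  facet normal 0.0000 0.0000 -1.0000
    outer loop
      vertex 0.00 15.00 0.00
      vertex 24.00 15.00 0.00
      vertex 0.00 0.00 0.00
    endloop
  endfacet
  facet normal 0.0000 0.0000 1.0000
    outer loop
      vertex 0.00 0.00 7.00
      vertex 24.00 0.00 7.00
      vertex 24.00 15.00 7.00
    endloop
  endfacet
  facet normal 0.0000 0.0000 1.0000
    outer loop
      vertex 0.00 0.00 7.00
      vertex 24.00 15.00 7.00
      vertex 0.00 15.00 7.00
    endloop
  endfacet
  facet normal 0.0000 -1.0000 0.0000
    outer loop
      vertex 0.00 0.00 0.00
      vertex 24.00 0.00 0.00
      vertex 24.00 0.00 7.00
    endloop
  endfacet
  facet normal 0.0000 -1.0000 0.0000
    outer loop
      vertex 0.00 0.00 0.00
      vertex 24.00 0.00 7.00
      vertex 0.00 0.00 7.00
    endloop
  endfacet
  facet normal 0.0000 1.0000 0.0000
    outer loop
      vertex 24.00 15.00 7.00
      vertex 24.00 15.00 0.00
      vertex 0.00 15.00 0.00
    endloop
  endfacet
  facet normal 0.0000 1.0000 0.0000
    outer loop
      vertex 0.00 15.00 7.00
      vertex 24.00 15.00 7.00
      vertex 0.00 15.00 0.00
    endloop
  endfacet
  facet normal -1.0000 0.0000 0.0000
    outer loop
      vertex 0.00 15.00 7.00
      vertex 0.00 15.00 0.00
      vertex 0.00 0.00 0.00
    endloop
  endfacet
  facet normal -1.0000 0.0000 0.0000
    outer loop
      vertex 0.00 0.00 7.00
      vertex 0.00 15.00 7.00
      vertex 0.00 0.00 0.00
    endloop
  endfacet
  facet normal 1.0000 0.0000 0.0000
    outer loop
      vertex 24.00 0.00 0.00
      vertex 24.00 15.00 0.00
      vertex 24.00 15.00 7.00
    endloop
  endfacet
  facet normal 1.0000 0.0000 0.0000
    outer loop
      vertex 24.00 0.00 0.00
      vertex 24.00 15.00 7.00
      vertex 24.00 0.00 7.00
    endloop
  endfacet
endsolid part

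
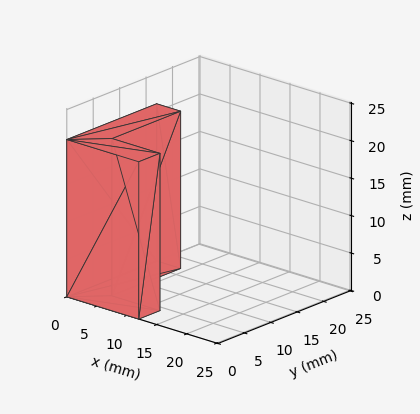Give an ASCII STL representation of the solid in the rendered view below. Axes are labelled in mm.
Reading the render: the shape is an L-shaped prism: outer 12 × 17 mm, arm thicknesses ≈ 4 mm (horizontal) and 4 mm (vertical), extruded 21 mm in z (dimensions read to the nearest mm from the axis ticks). For the STL, each face is triangulated and given an outward normal.

solid part
  facet normal 0.0000 0.0000 -1.0000
    outer loop
      vertex 12.0 4.0 0.0
      vertex 12.0 0.0 0.0
      vertex 0.0 0.0 0.0
    endloop
  endfacet
  facet normal 0.0000 0.0000 -1.0000
    outer loop
      vertex 4.0 4.0 0.0
      vertex 12.0 4.0 0.0
      vertex 0.0 0.0 0.0
    endloop
  endfacet
  facet normal 0.0000 0.0000 -1.0000
    outer loop
      vertex 4.0 17.0 0.0
      vertex 4.0 4.0 0.0
      vertex 0.0 0.0 0.0
    endloop
  endfacet
  facet normal 0.0000 0.0000 -1.0000
    outer loop
      vertex 0.0 17.0 0.0
      vertex 4.0 17.0 0.0
      vertex 0.0 0.0 0.0
    endloop
  endfacet
  facet normal 0.0000 0.0000 1.0000
    outer loop
      vertex 0.0 0.0 21.0
      vertex 12.0 0.0 21.0
      vertex 12.0 4.0 21.0
    endloop
  endfacet
  facet normal 0.0000 0.0000 1.0000
    outer loop
      vertex 0.0 0.0 21.0
      vertex 12.0 4.0 21.0
      vertex 4.0 4.0 21.0
    endloop
  endfacet
  facet normal 0.0000 0.0000 1.0000
    outer loop
      vertex 0.0 0.0 21.0
      vertex 4.0 4.0 21.0
      vertex 4.0 17.0 21.0
    endloop
  endfacet
  facet normal 0.0000 0.0000 1.0000
    outer loop
      vertex 0.0 0.0 21.0
      vertex 4.0 17.0 21.0
      vertex 0.0 17.0 21.0
    endloop
  endfacet
  facet normal 0.0000 -1.0000 0.0000
    outer loop
      vertex 0.0 0.0 0.0
      vertex 12.0 0.0 0.0
      vertex 12.0 0.0 21.0
    endloop
  endfacet
  facet normal 0.0000 -1.0000 0.0000
    outer loop
      vertex 0.0 0.0 0.0
      vertex 12.0 0.0 21.0
      vertex 0.0 0.0 21.0
    endloop
  endfacet
  facet normal 1.0000 0.0000 0.0000
    outer loop
      vertex 12.0 0.0 0.0
      vertex 12.0 4.0 0.0
      vertex 12.0 4.0 21.0
    endloop
  endfacet
  facet normal 1.0000 0.0000 0.0000
    outer loop
      vertex 12.0 0.0 0.0
      vertex 12.0 4.0 21.0
      vertex 12.0 0.0 21.0
    endloop
  endfacet
  facet normal 0.0000 1.0000 0.0000
    outer loop
      vertex 12.0 4.0 0.0
      vertex 4.0 4.0 0.0
      vertex 4.0 4.0 21.0
    endloop
  endfacet
  facet normal 0.0000 1.0000 0.0000
    outer loop
      vertex 12.0 4.0 0.0
      vertex 4.0 4.0 21.0
      vertex 12.0 4.0 21.0
    endloop
  endfacet
  facet normal 1.0000 0.0000 0.0000
    outer loop
      vertex 4.0 4.0 0.0
      vertex 4.0 17.0 0.0
      vertex 4.0 17.0 21.0
    endloop
  endfacet
  facet normal 1.0000 0.0000 0.0000
    outer loop
      vertex 4.0 4.0 0.0
      vertex 4.0 17.0 21.0
      vertex 4.0 4.0 21.0
    endloop
  endfacet
  facet normal 0.0000 1.0000 0.0000
    outer loop
      vertex 4.0 17.0 0.0
      vertex 0.0 17.0 0.0
      vertex 0.0 17.0 21.0
    endloop
  endfacet
  facet normal 0.0000 1.0000 0.0000
    outer loop
      vertex 4.0 17.0 0.0
      vertex 0.0 17.0 21.0
      vertex 4.0 17.0 21.0
    endloop
  endfacet
  facet normal -1.0000 0.0000 0.0000
    outer loop
      vertex 0.0 17.0 0.0
      vertex 0.0 0.0 0.0
      vertex 0.0 0.0 21.0
    endloop
  endfacet
  facet normal -1.0000 0.0000 0.0000
    outer loop
      vertex 0.0 17.0 0.0
      vertex 0.0 0.0 21.0
      vertex 0.0 17.0 21.0
    endloop
  endfacet
endsolid part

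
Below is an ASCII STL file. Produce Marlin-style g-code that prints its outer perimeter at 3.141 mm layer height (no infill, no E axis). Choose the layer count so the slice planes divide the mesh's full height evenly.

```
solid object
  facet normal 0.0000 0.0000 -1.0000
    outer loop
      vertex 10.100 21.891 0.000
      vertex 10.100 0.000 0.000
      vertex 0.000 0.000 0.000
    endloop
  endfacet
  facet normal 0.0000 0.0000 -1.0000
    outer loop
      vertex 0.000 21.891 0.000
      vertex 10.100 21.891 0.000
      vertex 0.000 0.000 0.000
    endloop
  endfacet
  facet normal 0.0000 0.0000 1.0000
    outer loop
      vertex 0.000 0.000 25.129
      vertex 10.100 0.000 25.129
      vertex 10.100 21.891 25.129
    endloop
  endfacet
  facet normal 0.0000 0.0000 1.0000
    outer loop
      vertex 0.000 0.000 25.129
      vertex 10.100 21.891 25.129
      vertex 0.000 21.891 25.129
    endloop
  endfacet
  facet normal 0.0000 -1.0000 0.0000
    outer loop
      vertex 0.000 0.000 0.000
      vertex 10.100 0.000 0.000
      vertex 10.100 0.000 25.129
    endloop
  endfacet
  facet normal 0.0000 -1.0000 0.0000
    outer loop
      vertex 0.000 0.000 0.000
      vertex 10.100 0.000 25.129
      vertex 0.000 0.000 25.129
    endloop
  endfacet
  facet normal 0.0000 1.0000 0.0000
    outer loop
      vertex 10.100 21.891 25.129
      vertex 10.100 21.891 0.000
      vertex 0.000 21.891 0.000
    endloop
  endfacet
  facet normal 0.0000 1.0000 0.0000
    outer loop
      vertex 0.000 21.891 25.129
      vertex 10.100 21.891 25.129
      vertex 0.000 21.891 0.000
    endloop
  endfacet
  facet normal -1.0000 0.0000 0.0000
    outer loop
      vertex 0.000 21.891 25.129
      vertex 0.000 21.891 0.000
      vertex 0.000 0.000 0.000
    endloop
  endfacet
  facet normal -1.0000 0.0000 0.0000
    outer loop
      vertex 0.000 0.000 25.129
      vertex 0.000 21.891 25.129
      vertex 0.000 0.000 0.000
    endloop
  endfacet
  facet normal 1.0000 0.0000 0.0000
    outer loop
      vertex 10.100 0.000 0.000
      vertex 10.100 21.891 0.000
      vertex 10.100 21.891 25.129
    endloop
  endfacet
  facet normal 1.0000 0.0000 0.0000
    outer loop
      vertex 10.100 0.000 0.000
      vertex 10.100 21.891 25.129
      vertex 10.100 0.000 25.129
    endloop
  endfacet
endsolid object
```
; perimeter-only toolpath
G21 ; units = mm
G90 ; absolute positioning
G28 ; home
; layer 1
G0 Z3.141
G0 X0.000 Y0.000
G1 X10.100 Y0.000
G1 X10.100 Y21.891
G1 X0.000 Y21.891
G1 X0.000 Y0.000
; layer 2
G0 Z6.282
G0 X0.000 Y0.000
G1 X10.100 Y0.000
G1 X10.100 Y21.891
G1 X0.000 Y21.891
G1 X0.000 Y0.000
; layer 3
G0 Z9.423
G0 X0.000 Y0.000
G1 X10.100 Y0.000
G1 X10.100 Y21.891
G1 X0.000 Y21.891
G1 X0.000 Y0.000
; layer 4
G0 Z12.565
G0 X0.000 Y0.000
G1 X10.100 Y0.000
G1 X10.100 Y21.891
G1 X0.000 Y21.891
G1 X0.000 Y0.000
; layer 5
G0 Z15.706
G0 X0.000 Y0.000
G1 X10.100 Y0.000
G1 X10.100 Y21.891
G1 X0.000 Y21.891
G1 X0.000 Y0.000
; layer 6
G0 Z18.847
G0 X0.000 Y0.000
G1 X10.100 Y0.000
G1 X10.100 Y21.891
G1 X0.000 Y21.891
G1 X0.000 Y0.000
; layer 7
G0 Z21.988
G0 X0.000 Y0.000
G1 X10.100 Y0.000
G1 X10.100 Y21.891
G1 X0.000 Y21.891
G1 X0.000 Y0.000
; layer 8
G0 Z25.129
G0 X0.000 Y0.000
G1 X10.100 Y0.000
G1 X10.100 Y21.891
G1 X0.000 Y21.891
G1 X0.000 Y0.000
M2 ; end

The solid is a rectangular box, roughly 10.1 × 21.9 mm footprint and 25.1 mm tall. Slicing at Δz = 3.141 mm — 8 equal slices spanning the solid's height, so layer i sits at z = i·h/8 — gives 8 non-empty perimeters. Each is a 4-segment closed polygon; G0 lifts to the layer z and rapids to the start vertex, then G1 traces the edges.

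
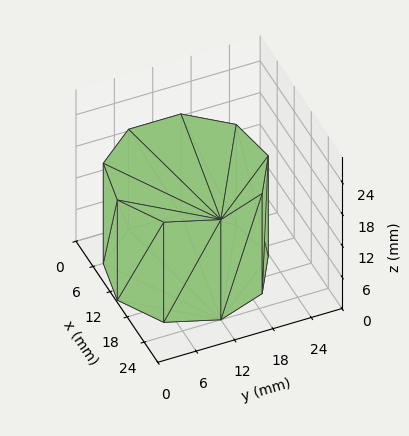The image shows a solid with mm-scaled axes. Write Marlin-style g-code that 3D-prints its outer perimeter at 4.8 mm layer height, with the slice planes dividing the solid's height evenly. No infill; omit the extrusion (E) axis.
Reading the render: the shape is a regular 9-sided prism (a cylinder approximated with 9 flat sides), circumscribed radius ≈ 12 mm, height ≈ 19 mm (dimensions read to the nearest mm from the axis ticks). For the g-code, the solid's height is divided into equal slices at the stated Δz and each level perimeter traced with G1 moves after a G0 lift.

; perimeter-only toolpath
G21 ; units = mm
G90 ; absolute positioning
G28 ; home
; layer 1
G0 Z4.8
G0 X24.0 Y12.0
G1 X21.2 Y19.7
G1 X14.1 Y23.8
G1 X6.0 Y22.4
G1 X0.7 Y16.1
G1 X0.7 Y7.9
G1 X6.0 Y1.6
G1 X14.1 Y0.2
G1 X21.2 Y4.3
G1 X24.0 Y12.0
; layer 2
G0 Z9.5
G0 X24.0 Y12.0
G1 X21.2 Y19.7
G1 X14.1 Y23.8
G1 X6.0 Y22.4
G1 X0.7 Y16.1
G1 X0.7 Y7.9
G1 X6.0 Y1.6
G1 X14.1 Y0.2
G1 X21.2 Y4.3
G1 X24.0 Y12.0
; layer 3
G0 Z14.2
G0 X24.0 Y12.0
G1 X21.2 Y19.7
G1 X14.1 Y23.8
G1 X6.0 Y22.4
G1 X0.7 Y16.1
G1 X0.7 Y7.9
G1 X6.0 Y1.6
G1 X14.1 Y0.2
G1 X21.2 Y4.3
G1 X24.0 Y12.0
; layer 4
G0 Z19.0
G0 X24.0 Y12.0
G1 X21.2 Y19.7
G1 X14.1 Y23.8
G1 X6.0 Y22.4
G1 X0.7 Y16.1
G1 X0.7 Y7.9
G1 X6.0 Y1.6
G1 X14.1 Y0.2
G1 X21.2 Y4.3
G1 X24.0 Y12.0
M2 ; end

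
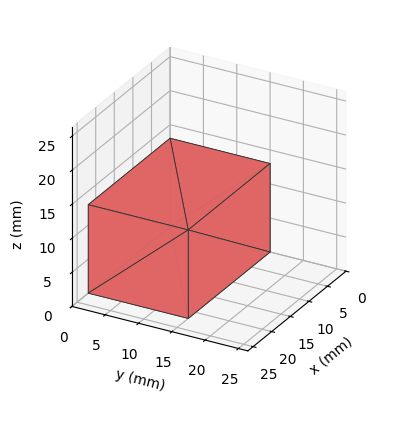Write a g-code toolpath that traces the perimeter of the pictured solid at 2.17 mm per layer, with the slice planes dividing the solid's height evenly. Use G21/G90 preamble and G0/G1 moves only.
Reading the render: the shape is a rectangular box, roughly 22 × 15 mm footprint and 13 mm tall (dimensions read to the nearest mm from the axis ticks). For the g-code, the solid's height is divided into equal slices at the stated Δz and each level perimeter traced with G1 moves after a G0 lift.

; perimeter-only toolpath
G21 ; units = mm
G90 ; absolute positioning
G28 ; home
; layer 1
G0 Z2.17
G0 X0.00 Y0.00
G1 X22.00 Y0.00
G1 X22.00 Y15.00
G1 X0.00 Y15.00
G1 X0.00 Y0.00
; layer 2
G0 Z4.33
G0 X0.00 Y0.00
G1 X22.00 Y0.00
G1 X22.00 Y15.00
G1 X0.00 Y15.00
G1 X0.00 Y0.00
; layer 3
G0 Z6.50
G0 X0.00 Y0.00
G1 X22.00 Y0.00
G1 X22.00 Y15.00
G1 X0.00 Y15.00
G1 X0.00 Y0.00
; layer 4
G0 Z8.67
G0 X0.00 Y0.00
G1 X22.00 Y0.00
G1 X22.00 Y15.00
G1 X0.00 Y15.00
G1 X0.00 Y0.00
; layer 5
G0 Z10.83
G0 X0.00 Y0.00
G1 X22.00 Y0.00
G1 X22.00 Y15.00
G1 X0.00 Y15.00
G1 X0.00 Y0.00
; layer 6
G0 Z13.00
G0 X0.00 Y0.00
G1 X22.00 Y0.00
G1 X22.00 Y15.00
G1 X0.00 Y15.00
G1 X0.00 Y0.00
M2 ; end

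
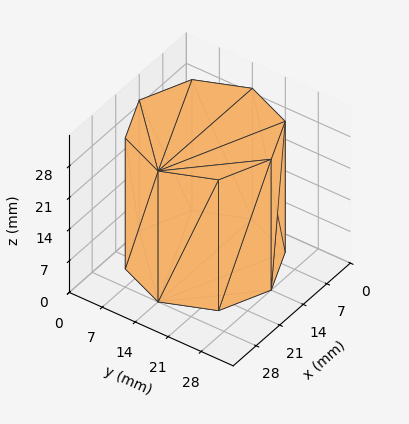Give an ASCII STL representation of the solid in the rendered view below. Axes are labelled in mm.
Reading the render: the shape is a regular 8-sided prism (a cylinder approximated with 8 flat sides), circumscribed radius ≈ 14 mm, height ≈ 29 mm (dimensions read to the nearest mm from the axis ticks). For the STL, each face is triangulated and given an outward normal.

solid part
  facet normal 0.0000 0.0000 -1.0000
    outer loop
      vertex 14.00 28.00 0.00
      vertex 23.90 23.90 0.00
      vertex 28.00 14.00 0.00
    endloop
  endfacet
  facet normal 0.0000 0.0000 -1.0000
    outer loop
      vertex 4.10 23.90 0.00
      vertex 14.00 28.00 0.00
      vertex 28.00 14.00 0.00
    endloop
  endfacet
  facet normal 0.0000 0.0000 -1.0000
    outer loop
      vertex 0.00 14.00 0.00
      vertex 4.10 23.90 0.00
      vertex 28.00 14.00 0.00
    endloop
  endfacet
  facet normal 0.0000 0.0000 -1.0000
    outer loop
      vertex 4.10 4.10 0.00
      vertex 0.00 14.00 0.00
      vertex 28.00 14.00 0.00
    endloop
  endfacet
  facet normal 0.0000 0.0000 -1.0000
    outer loop
      vertex 14.00 0.00 0.00
      vertex 4.10 4.10 0.00
      vertex 28.00 14.00 0.00
    endloop
  endfacet
  facet normal 0.0000 0.0000 -1.0000
    outer loop
      vertex 23.90 4.10 0.00
      vertex 14.00 0.00 0.00
      vertex 28.00 14.00 0.00
    endloop
  endfacet
  facet normal 0.0000 0.0000 1.0000
    outer loop
      vertex 28.00 14.00 29.00
      vertex 23.90 23.90 29.00
      vertex 14.00 28.00 29.00
    endloop
  endfacet
  facet normal 0.0000 0.0000 1.0000
    outer loop
      vertex 28.00 14.00 29.00
      vertex 14.00 28.00 29.00
      vertex 4.10 23.90 29.00
    endloop
  endfacet
  facet normal 0.0000 0.0000 1.0000
    outer loop
      vertex 28.00 14.00 29.00
      vertex 4.10 23.90 29.00
      vertex 0.00 14.00 29.00
    endloop
  endfacet
  facet normal 0.0000 0.0000 1.0000
    outer loop
      vertex 28.00 14.00 29.00
      vertex 0.00 14.00 29.00
      vertex 4.10 4.10 29.00
    endloop
  endfacet
  facet normal 0.0000 0.0000 1.0000
    outer loop
      vertex 28.00 14.00 29.00
      vertex 4.10 4.10 29.00
      vertex 14.00 0.00 29.00
    endloop
  endfacet
  facet normal 0.0000 0.0000 1.0000
    outer loop
      vertex 28.00 14.00 29.00
      vertex 14.00 0.00 29.00
      vertex 23.90 4.10 29.00
    endloop
  endfacet
  facet normal 0.9239 0.3826 0.0000
    outer loop
      vertex 28.00 14.00 0.00
      vertex 23.90 23.90 0.00
      vertex 23.90 23.90 29.00
    endloop
  endfacet
  facet normal 0.9239 0.3826 0.0000
    outer loop
      vertex 28.00 14.00 0.00
      vertex 23.90 23.90 29.00
      vertex 28.00 14.00 29.00
    endloop
  endfacet
  facet normal 0.3826 0.9239 0.0000
    outer loop
      vertex 23.90 23.90 0.00
      vertex 14.00 28.00 0.00
      vertex 14.00 28.00 29.00
    endloop
  endfacet
  facet normal 0.3826 0.9239 0.0000
    outer loop
      vertex 23.90 23.90 0.00
      vertex 14.00 28.00 29.00
      vertex 23.90 23.90 29.00
    endloop
  endfacet
  facet normal -0.3826 0.9239 0.0000
    outer loop
      vertex 14.00 28.00 0.00
      vertex 4.10 23.90 0.00
      vertex 4.10 23.90 29.00
    endloop
  endfacet
  facet normal -0.3826 0.9239 0.0000
    outer loop
      vertex 14.00 28.00 0.00
      vertex 4.10 23.90 29.00
      vertex 14.00 28.00 29.00
    endloop
  endfacet
  facet normal -0.9239 0.3826 0.0000
    outer loop
      vertex 4.10 23.90 0.00
      vertex 0.00 14.00 0.00
      vertex 0.00 14.00 29.00
    endloop
  endfacet
  facet normal -0.9239 0.3826 0.0000
    outer loop
      vertex 4.10 23.90 0.00
      vertex 0.00 14.00 29.00
      vertex 4.10 23.90 29.00
    endloop
  endfacet
  facet normal -0.9239 -0.3826 0.0000
    outer loop
      vertex 0.00 14.00 0.00
      vertex 4.10 4.10 0.00
      vertex 4.10 4.10 29.00
    endloop
  endfacet
  facet normal -0.9239 -0.3826 0.0000
    outer loop
      vertex 0.00 14.00 0.00
      vertex 4.10 4.10 29.00
      vertex 0.00 14.00 29.00
    endloop
  endfacet
  facet normal -0.3826 -0.9239 0.0000
    outer loop
      vertex 4.10 4.10 0.00
      vertex 14.00 0.00 0.00
      vertex 14.00 0.00 29.00
    endloop
  endfacet
  facet normal -0.3826 -0.9239 0.0000
    outer loop
      vertex 4.10 4.10 0.00
      vertex 14.00 0.00 29.00
      vertex 4.10 4.10 29.00
    endloop
  endfacet
  facet normal 0.3826 -0.9239 0.0000
    outer loop
      vertex 14.00 0.00 0.00
      vertex 23.90 4.10 0.00
      vertex 23.90 4.10 29.00
    endloop
  endfacet
  facet normal 0.3826 -0.9239 0.0000
    outer loop
      vertex 14.00 0.00 0.00
      vertex 23.90 4.10 29.00
      vertex 14.00 0.00 29.00
    endloop
  endfacet
  facet normal 0.9239 -0.3826 0.0000
    outer loop
      vertex 23.90 4.10 0.00
      vertex 28.00 14.00 0.00
      vertex 28.00 14.00 29.00
    endloop
  endfacet
  facet normal 0.9239 -0.3826 0.0000
    outer loop
      vertex 23.90 4.10 0.00
      vertex 28.00 14.00 29.00
      vertex 23.90 4.10 29.00
    endloop
  endfacet
endsolid part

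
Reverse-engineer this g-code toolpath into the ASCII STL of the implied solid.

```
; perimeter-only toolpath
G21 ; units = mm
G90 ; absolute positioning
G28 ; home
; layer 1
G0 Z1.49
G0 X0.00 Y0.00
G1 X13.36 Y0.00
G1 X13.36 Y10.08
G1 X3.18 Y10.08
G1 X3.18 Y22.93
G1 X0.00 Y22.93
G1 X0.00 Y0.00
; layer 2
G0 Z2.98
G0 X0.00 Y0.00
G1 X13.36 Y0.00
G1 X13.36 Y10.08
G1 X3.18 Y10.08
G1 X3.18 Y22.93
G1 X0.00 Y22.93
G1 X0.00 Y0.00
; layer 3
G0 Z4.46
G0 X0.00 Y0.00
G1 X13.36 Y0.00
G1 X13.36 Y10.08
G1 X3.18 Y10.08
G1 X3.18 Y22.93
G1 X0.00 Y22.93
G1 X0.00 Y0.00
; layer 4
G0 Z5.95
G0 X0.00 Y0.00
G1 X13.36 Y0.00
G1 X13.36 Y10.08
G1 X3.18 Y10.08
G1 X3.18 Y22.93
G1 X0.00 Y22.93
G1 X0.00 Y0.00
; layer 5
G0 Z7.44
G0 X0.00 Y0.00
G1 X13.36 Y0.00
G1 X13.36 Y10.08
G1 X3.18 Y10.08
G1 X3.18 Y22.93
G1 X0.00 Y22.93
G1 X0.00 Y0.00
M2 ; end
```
solid part
  facet normal 0.0000 0.0000 -1.0000
    outer loop
      vertex 13.36 10.08 0.00
      vertex 13.36 0.00 0.00
      vertex 0.00 0.00 0.00
    endloop
  endfacet
  facet normal 0.0000 0.0000 -1.0000
    outer loop
      vertex 3.18 10.08 0.00
      vertex 13.36 10.08 0.00
      vertex 0.00 0.00 0.00
    endloop
  endfacet
  facet normal 0.0000 0.0000 -1.0000
    outer loop
      vertex 3.18 22.93 0.00
      vertex 3.18 10.08 0.00
      vertex 0.00 0.00 0.00
    endloop
  endfacet
  facet normal 0.0000 0.0000 -1.0000
    outer loop
      vertex 0.00 22.93 0.00
      vertex 3.18 22.93 0.00
      vertex 0.00 0.00 0.00
    endloop
  endfacet
  facet normal 0.0000 0.0000 1.0000
    outer loop
      vertex 0.00 0.00 7.44
      vertex 13.36 0.00 7.44
      vertex 13.36 10.08 7.44
    endloop
  endfacet
  facet normal 0.0000 0.0000 1.0000
    outer loop
      vertex 0.00 0.00 7.44
      vertex 13.36 10.08 7.44
      vertex 3.18 10.08 7.44
    endloop
  endfacet
  facet normal 0.0000 0.0000 1.0000
    outer loop
      vertex 0.00 0.00 7.44
      vertex 3.18 10.08 7.44
      vertex 3.18 22.93 7.44
    endloop
  endfacet
  facet normal 0.0000 0.0000 1.0000
    outer loop
      vertex 0.00 0.00 7.44
      vertex 3.18 22.93 7.44
      vertex 0.00 22.93 7.44
    endloop
  endfacet
  facet normal 0.0000 -1.0000 0.0000
    outer loop
      vertex 0.00 0.00 0.00
      vertex 13.36 0.00 0.00
      vertex 13.36 0.00 7.44
    endloop
  endfacet
  facet normal 0.0000 -1.0000 0.0000
    outer loop
      vertex 0.00 0.00 0.00
      vertex 13.36 0.00 7.44
      vertex 0.00 0.00 7.44
    endloop
  endfacet
  facet normal 1.0000 0.0000 0.0000
    outer loop
      vertex 13.36 0.00 0.00
      vertex 13.36 10.08 0.00
      vertex 13.36 10.08 7.44
    endloop
  endfacet
  facet normal 1.0000 0.0000 0.0000
    outer loop
      vertex 13.36 0.00 0.00
      vertex 13.36 10.08 7.44
      vertex 13.36 0.00 7.44
    endloop
  endfacet
  facet normal 0.0000 1.0000 0.0000
    outer loop
      vertex 13.36 10.08 0.00
      vertex 3.18 10.08 0.00
      vertex 3.18 10.08 7.44
    endloop
  endfacet
  facet normal 0.0000 1.0000 0.0000
    outer loop
      vertex 13.36 10.08 0.00
      vertex 3.18 10.08 7.44
      vertex 13.36 10.08 7.44
    endloop
  endfacet
  facet normal 1.0000 0.0000 0.0000
    outer loop
      vertex 3.18 10.08 0.00
      vertex 3.18 22.93 0.00
      vertex 3.18 22.93 7.44
    endloop
  endfacet
  facet normal 1.0000 0.0000 0.0000
    outer loop
      vertex 3.18 10.08 0.00
      vertex 3.18 22.93 7.44
      vertex 3.18 10.08 7.44
    endloop
  endfacet
  facet normal 0.0000 1.0000 0.0000
    outer loop
      vertex 3.18 22.93 0.00
      vertex 0.00 22.93 0.00
      vertex 0.00 22.93 7.44
    endloop
  endfacet
  facet normal 0.0000 1.0000 0.0000
    outer loop
      vertex 3.18 22.93 0.00
      vertex 0.00 22.93 7.44
      vertex 3.18 22.93 7.44
    endloop
  endfacet
  facet normal -1.0000 0.0000 0.0000
    outer loop
      vertex 0.00 22.93 0.00
      vertex 0.00 0.00 0.00
      vertex 0.00 0.00 7.44
    endloop
  endfacet
  facet normal -1.0000 0.0000 0.0000
    outer loop
      vertex 0.00 22.93 0.00
      vertex 0.00 0.00 7.44
      vertex 0.00 22.93 7.44
    endloop
  endfacet
endsolid part

The G0 Z moves step by Δz≈1.49 mm. Every layer's G1 loop is the same polygon, so the solid is a straight extrusion of it from z=0 to z≈7.44. Closing with flat bottom and top caps and triangulating gives 20 facets — an L-shaped prism: outer 13.4 × 22.9 mm, arm thicknesses ≈ 10.1 mm (horizontal) and 3.18 mm (vertical), extruded 7.44 mm in z.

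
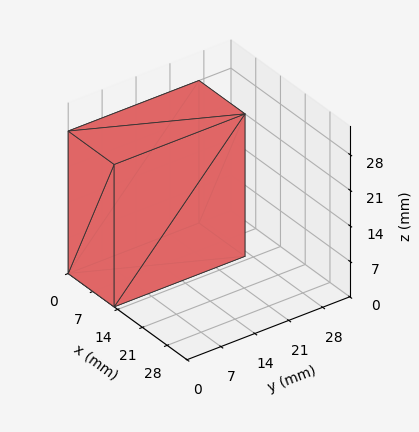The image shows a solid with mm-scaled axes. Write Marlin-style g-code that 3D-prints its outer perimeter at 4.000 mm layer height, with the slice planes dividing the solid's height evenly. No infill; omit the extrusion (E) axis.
Reading the render: the shape is a rectangular box, roughly 13 × 27 mm footprint and 28 mm tall (dimensions read to the nearest mm from the axis ticks). For the g-code, the solid's height is divided into equal slices at the stated Δz and each level perimeter traced with G1 moves after a G0 lift.

; perimeter-only toolpath
G21 ; units = mm
G90 ; absolute positioning
G28 ; home
; layer 1
G0 Z4.000
G0 X0.000 Y0.000
G1 X13.000 Y0.000
G1 X13.000 Y27.000
G1 X0.000 Y27.000
G1 X0.000 Y0.000
; layer 2
G0 Z8.000
G0 X0.000 Y0.000
G1 X13.000 Y0.000
G1 X13.000 Y27.000
G1 X0.000 Y27.000
G1 X0.000 Y0.000
; layer 3
G0 Z12.000
G0 X0.000 Y0.000
G1 X13.000 Y0.000
G1 X13.000 Y27.000
G1 X0.000 Y27.000
G1 X0.000 Y0.000
; layer 4
G0 Z16.000
G0 X0.000 Y0.000
G1 X13.000 Y0.000
G1 X13.000 Y27.000
G1 X0.000 Y27.000
G1 X0.000 Y0.000
; layer 5
G0 Z20.000
G0 X0.000 Y0.000
G1 X13.000 Y0.000
G1 X13.000 Y27.000
G1 X0.000 Y27.000
G1 X0.000 Y0.000
; layer 6
G0 Z24.000
G0 X0.000 Y0.000
G1 X13.000 Y0.000
G1 X13.000 Y27.000
G1 X0.000 Y27.000
G1 X0.000 Y0.000
; layer 7
G0 Z28.000
G0 X0.000 Y0.000
G1 X13.000 Y0.000
G1 X13.000 Y27.000
G1 X0.000 Y27.000
G1 X0.000 Y0.000
M2 ; end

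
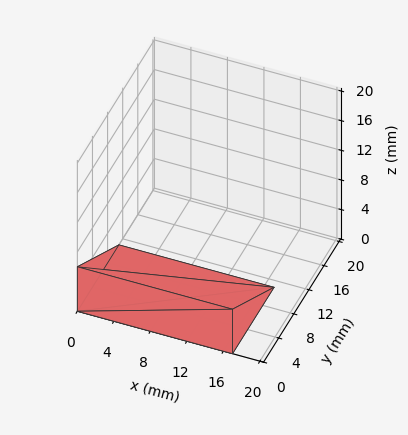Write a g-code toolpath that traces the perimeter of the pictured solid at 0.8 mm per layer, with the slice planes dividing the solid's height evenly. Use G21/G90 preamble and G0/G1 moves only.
Reading the render: the shape is a wedge (ramp): 17 × 11 mm base, rising to 6 mm along the y=0 edge and sloping linearly to z=0 at y=11 (dimensions read to the nearest mm from the axis ticks). For the g-code, the solid's height is divided into equal slices at the stated Δz and each level perimeter traced with G1 moves after a G0 lift.

; perimeter-only toolpath
G21 ; units = mm
G90 ; absolute positioning
G28 ; home
; layer 1
G0 Z0.8
G0 X0.0 Y0.0
G1 X17.0 Y0.0
G1 X17.0 Y9.6
G1 X0.0 Y9.6
G1 X0.0 Y0.0
; layer 2
G0 Z1.5
G0 X0.0 Y0.0
G1 X17.0 Y0.0
G1 X17.0 Y8.2
G1 X0.0 Y8.2
G1 X0.0 Y0.0
; layer 3
G0 Z2.2
G0 X0.0 Y0.0
G1 X17.0 Y0.0
G1 X17.0 Y6.9
G1 X0.0 Y6.9
G1 X0.0 Y0.0
; layer 4
G0 Z3.0
G0 X0.0 Y0.0
G1 X17.0 Y0.0
G1 X17.0 Y5.5
G1 X0.0 Y5.5
G1 X0.0 Y0.0
; layer 5
G0 Z3.8
G0 X0.0 Y0.0
G1 X17.0 Y0.0
G1 X17.0 Y4.1
G1 X0.0 Y4.1
G1 X0.0 Y0.0
; layer 6
G0 Z4.5
G0 X0.0 Y0.0
G1 X17.0 Y0.0
G1 X17.0 Y2.8
G1 X0.0 Y2.8
G1 X0.0 Y0.0
; layer 7
G0 Z5.2
G0 X0.0 Y0.0
G1 X17.0 Y0.0
G1 X17.0 Y1.4
G1 X0.0 Y1.4
G1 X0.0 Y0.0
M2 ; end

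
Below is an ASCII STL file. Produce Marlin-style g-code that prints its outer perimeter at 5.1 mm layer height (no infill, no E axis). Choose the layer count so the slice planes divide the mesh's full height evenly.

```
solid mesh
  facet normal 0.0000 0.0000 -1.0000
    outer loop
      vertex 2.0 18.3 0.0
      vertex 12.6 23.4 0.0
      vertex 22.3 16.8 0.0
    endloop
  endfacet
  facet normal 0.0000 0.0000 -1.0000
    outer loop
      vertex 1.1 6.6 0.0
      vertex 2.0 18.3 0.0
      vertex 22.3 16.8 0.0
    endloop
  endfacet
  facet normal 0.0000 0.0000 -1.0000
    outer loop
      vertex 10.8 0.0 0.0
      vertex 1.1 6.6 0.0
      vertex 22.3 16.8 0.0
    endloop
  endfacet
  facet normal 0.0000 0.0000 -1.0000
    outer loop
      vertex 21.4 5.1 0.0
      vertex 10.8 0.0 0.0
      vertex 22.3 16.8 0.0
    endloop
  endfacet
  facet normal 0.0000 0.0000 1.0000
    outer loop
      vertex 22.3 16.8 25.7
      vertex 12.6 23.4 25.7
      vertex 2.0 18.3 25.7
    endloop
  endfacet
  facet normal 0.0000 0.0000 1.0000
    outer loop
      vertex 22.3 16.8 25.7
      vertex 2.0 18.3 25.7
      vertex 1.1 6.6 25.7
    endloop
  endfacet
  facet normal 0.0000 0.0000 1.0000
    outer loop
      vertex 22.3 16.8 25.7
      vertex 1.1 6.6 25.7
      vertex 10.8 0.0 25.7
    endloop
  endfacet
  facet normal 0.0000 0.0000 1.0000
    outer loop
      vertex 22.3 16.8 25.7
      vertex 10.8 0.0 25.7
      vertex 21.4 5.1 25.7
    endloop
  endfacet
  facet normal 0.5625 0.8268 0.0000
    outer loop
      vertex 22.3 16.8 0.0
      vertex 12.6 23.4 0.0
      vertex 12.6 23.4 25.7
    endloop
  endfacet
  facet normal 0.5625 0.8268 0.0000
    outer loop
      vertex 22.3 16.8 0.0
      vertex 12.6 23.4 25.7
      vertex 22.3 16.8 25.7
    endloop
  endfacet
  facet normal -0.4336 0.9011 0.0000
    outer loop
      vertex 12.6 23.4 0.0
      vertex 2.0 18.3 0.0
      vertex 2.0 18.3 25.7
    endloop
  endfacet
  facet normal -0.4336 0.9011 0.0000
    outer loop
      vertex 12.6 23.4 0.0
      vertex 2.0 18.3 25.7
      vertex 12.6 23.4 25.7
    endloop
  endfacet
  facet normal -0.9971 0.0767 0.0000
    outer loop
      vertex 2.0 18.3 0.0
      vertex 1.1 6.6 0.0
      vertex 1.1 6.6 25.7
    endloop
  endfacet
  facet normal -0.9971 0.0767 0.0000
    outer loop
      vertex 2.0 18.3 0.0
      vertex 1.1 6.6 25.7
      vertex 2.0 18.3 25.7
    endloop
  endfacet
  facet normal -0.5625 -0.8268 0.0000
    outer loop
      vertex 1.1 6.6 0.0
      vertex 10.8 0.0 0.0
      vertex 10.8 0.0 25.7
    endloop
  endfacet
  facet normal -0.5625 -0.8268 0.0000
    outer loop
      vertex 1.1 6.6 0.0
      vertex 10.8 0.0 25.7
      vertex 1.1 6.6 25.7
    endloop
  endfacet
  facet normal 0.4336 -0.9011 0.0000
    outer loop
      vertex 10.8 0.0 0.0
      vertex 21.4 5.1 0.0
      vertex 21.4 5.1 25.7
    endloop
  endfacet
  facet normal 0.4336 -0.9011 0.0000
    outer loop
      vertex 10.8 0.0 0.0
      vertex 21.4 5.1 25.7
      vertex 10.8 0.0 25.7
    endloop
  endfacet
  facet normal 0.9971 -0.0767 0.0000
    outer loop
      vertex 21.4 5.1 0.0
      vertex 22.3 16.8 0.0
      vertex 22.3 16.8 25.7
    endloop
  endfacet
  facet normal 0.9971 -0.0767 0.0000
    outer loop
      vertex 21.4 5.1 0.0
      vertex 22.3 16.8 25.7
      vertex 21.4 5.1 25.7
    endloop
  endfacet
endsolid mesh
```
; perimeter-only toolpath
G21 ; units = mm
G90 ; absolute positioning
G28 ; home
; layer 1
G0 Z5.1
G0 X22.3 Y16.8
G1 X12.6 Y23.4
G1 X2.0 Y18.3
G1 X1.1 Y6.6
G1 X10.8 Y0.0
G1 X21.4 Y5.1
G1 X22.3 Y16.8
; layer 2
G0 Z10.3
G0 X22.3 Y16.8
G1 X12.6 Y23.4
G1 X2.0 Y18.3
G1 X1.1 Y6.6
G1 X10.8 Y0.0
G1 X21.4 Y5.1
G1 X22.3 Y16.8
; layer 3
G0 Z15.4
G0 X22.3 Y16.8
G1 X12.6 Y23.4
G1 X2.0 Y18.3
G1 X1.1 Y6.6
G1 X10.8 Y0.0
G1 X21.4 Y5.1
G1 X22.3 Y16.8
; layer 4
G0 Z20.6
G0 X22.3 Y16.8
G1 X12.6 Y23.4
G1 X2.0 Y18.3
G1 X1.1 Y6.6
G1 X10.8 Y0.0
G1 X21.4 Y5.1
G1 X22.3 Y16.8
; layer 5
G0 Z25.7
G0 X22.3 Y16.8
G1 X12.6 Y23.4
G1 X2.0 Y18.3
G1 X1.1 Y6.6
G1 X10.8 Y0.0
G1 X21.4 Y5.1
G1 X22.3 Y16.8
M2 ; end

The solid is a regular 6-sided prism (a cylinder approximated with 6 flat sides), circumscribed radius ≈ 11.7 mm, height ≈ 25.7 mm. Slicing at Δz = 5.1 mm — 5 equal slices spanning the solid's height, so layer i sits at z = i·h/5 — gives 5 non-empty perimeters. Each is a 6-segment closed polygon; G0 lifts to the layer z and rapids to the start vertex, then G1 traces the edges.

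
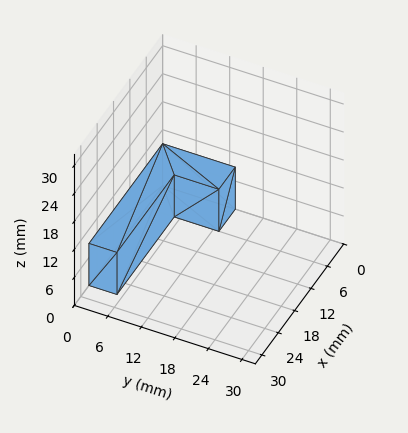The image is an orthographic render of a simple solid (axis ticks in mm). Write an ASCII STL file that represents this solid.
Reading the render: the shape is an L-shaped prism: outer 27 × 13 mm, arm thicknesses ≈ 5 mm (horizontal) and 6 mm (vertical), extruded 9 mm in z (dimensions read to the nearest mm from the axis ticks). For the STL, each face is triangulated and given an outward normal.

solid part
  facet normal 0.0000 0.0000 -1.0000
    outer loop
      vertex 27.0 5.0 0.0
      vertex 27.0 0.0 0.0
      vertex 0.0 0.0 0.0
    endloop
  endfacet
  facet normal 0.0000 0.0000 -1.0000
    outer loop
      vertex 6.0 5.0 0.0
      vertex 27.0 5.0 0.0
      vertex 0.0 0.0 0.0
    endloop
  endfacet
  facet normal 0.0000 0.0000 -1.0000
    outer loop
      vertex 6.0 13.0 0.0
      vertex 6.0 5.0 0.0
      vertex 0.0 0.0 0.0
    endloop
  endfacet
  facet normal 0.0000 0.0000 -1.0000
    outer loop
      vertex 0.0 13.0 0.0
      vertex 6.0 13.0 0.0
      vertex 0.0 0.0 0.0
    endloop
  endfacet
  facet normal 0.0000 0.0000 1.0000
    outer loop
      vertex 0.0 0.0 9.0
      vertex 27.0 0.0 9.0
      vertex 27.0 5.0 9.0
    endloop
  endfacet
  facet normal 0.0000 0.0000 1.0000
    outer loop
      vertex 0.0 0.0 9.0
      vertex 27.0 5.0 9.0
      vertex 6.0 5.0 9.0
    endloop
  endfacet
  facet normal 0.0000 0.0000 1.0000
    outer loop
      vertex 0.0 0.0 9.0
      vertex 6.0 5.0 9.0
      vertex 6.0 13.0 9.0
    endloop
  endfacet
  facet normal 0.0000 0.0000 1.0000
    outer loop
      vertex 0.0 0.0 9.0
      vertex 6.0 13.0 9.0
      vertex 0.0 13.0 9.0
    endloop
  endfacet
  facet normal 0.0000 -1.0000 0.0000
    outer loop
      vertex 0.0 0.0 0.0
      vertex 27.0 0.0 0.0
      vertex 27.0 0.0 9.0
    endloop
  endfacet
  facet normal 0.0000 -1.0000 0.0000
    outer loop
      vertex 0.0 0.0 0.0
      vertex 27.0 0.0 9.0
      vertex 0.0 0.0 9.0
    endloop
  endfacet
  facet normal 1.0000 0.0000 0.0000
    outer loop
      vertex 27.0 0.0 0.0
      vertex 27.0 5.0 0.0
      vertex 27.0 5.0 9.0
    endloop
  endfacet
  facet normal 1.0000 0.0000 0.0000
    outer loop
      vertex 27.0 0.0 0.0
      vertex 27.0 5.0 9.0
      vertex 27.0 0.0 9.0
    endloop
  endfacet
  facet normal 0.0000 1.0000 0.0000
    outer loop
      vertex 27.0 5.0 0.0
      vertex 6.0 5.0 0.0
      vertex 6.0 5.0 9.0
    endloop
  endfacet
  facet normal 0.0000 1.0000 0.0000
    outer loop
      vertex 27.0 5.0 0.0
      vertex 6.0 5.0 9.0
      vertex 27.0 5.0 9.0
    endloop
  endfacet
  facet normal 1.0000 0.0000 0.0000
    outer loop
      vertex 6.0 5.0 0.0
      vertex 6.0 13.0 0.0
      vertex 6.0 13.0 9.0
    endloop
  endfacet
  facet normal 1.0000 0.0000 0.0000
    outer loop
      vertex 6.0 5.0 0.0
      vertex 6.0 13.0 9.0
      vertex 6.0 5.0 9.0
    endloop
  endfacet
  facet normal 0.0000 1.0000 0.0000
    outer loop
      vertex 6.0 13.0 0.0
      vertex 0.0 13.0 0.0
      vertex 0.0 13.0 9.0
    endloop
  endfacet
  facet normal 0.0000 1.0000 0.0000
    outer loop
      vertex 6.0 13.0 0.0
      vertex 0.0 13.0 9.0
      vertex 6.0 13.0 9.0
    endloop
  endfacet
  facet normal -1.0000 0.0000 0.0000
    outer loop
      vertex 0.0 13.0 0.0
      vertex 0.0 0.0 0.0
      vertex 0.0 0.0 9.0
    endloop
  endfacet
  facet normal -1.0000 0.0000 0.0000
    outer loop
      vertex 0.0 13.0 0.0
      vertex 0.0 0.0 9.0
      vertex 0.0 13.0 9.0
    endloop
  endfacet
endsolid part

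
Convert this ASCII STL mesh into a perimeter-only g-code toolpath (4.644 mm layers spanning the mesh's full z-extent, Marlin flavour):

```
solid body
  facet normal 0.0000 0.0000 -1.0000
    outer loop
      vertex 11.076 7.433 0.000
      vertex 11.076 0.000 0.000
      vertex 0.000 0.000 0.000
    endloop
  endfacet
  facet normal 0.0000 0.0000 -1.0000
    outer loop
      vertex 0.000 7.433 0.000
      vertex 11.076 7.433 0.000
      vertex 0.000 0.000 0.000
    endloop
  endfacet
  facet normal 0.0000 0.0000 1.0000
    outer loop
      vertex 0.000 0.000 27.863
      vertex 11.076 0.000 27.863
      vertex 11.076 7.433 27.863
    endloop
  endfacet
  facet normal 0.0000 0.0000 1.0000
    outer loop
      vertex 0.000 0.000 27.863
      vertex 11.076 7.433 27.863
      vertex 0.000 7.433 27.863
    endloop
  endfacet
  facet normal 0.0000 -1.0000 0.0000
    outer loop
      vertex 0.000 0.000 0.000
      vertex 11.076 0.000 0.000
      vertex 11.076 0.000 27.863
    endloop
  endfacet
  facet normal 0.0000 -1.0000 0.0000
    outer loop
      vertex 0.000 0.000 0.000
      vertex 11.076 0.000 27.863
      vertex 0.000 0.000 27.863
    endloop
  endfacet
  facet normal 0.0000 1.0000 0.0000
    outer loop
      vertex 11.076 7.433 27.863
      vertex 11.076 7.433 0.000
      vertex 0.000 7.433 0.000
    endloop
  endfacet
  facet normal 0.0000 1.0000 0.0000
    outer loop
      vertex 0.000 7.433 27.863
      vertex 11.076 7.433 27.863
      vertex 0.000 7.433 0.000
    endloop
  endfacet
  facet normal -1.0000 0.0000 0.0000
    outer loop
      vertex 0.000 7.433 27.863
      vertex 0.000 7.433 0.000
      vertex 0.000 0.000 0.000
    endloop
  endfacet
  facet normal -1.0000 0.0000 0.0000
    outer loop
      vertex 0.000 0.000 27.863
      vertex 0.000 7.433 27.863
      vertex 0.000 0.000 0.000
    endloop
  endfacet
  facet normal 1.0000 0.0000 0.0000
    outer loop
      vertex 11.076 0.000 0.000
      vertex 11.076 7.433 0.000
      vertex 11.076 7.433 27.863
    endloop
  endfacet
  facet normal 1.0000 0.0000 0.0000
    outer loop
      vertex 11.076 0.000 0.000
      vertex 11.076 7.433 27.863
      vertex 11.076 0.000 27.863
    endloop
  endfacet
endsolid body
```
; perimeter-only toolpath
G21 ; units = mm
G90 ; absolute positioning
G28 ; home
; layer 1
G0 Z4.644
G0 X0.000 Y0.000
G1 X11.076 Y0.000
G1 X11.076 Y7.433
G1 X0.000 Y7.433
G1 X0.000 Y0.000
; layer 2
G0 Z9.288
G0 X0.000 Y0.000
G1 X11.076 Y0.000
G1 X11.076 Y7.433
G1 X0.000 Y7.433
G1 X0.000 Y0.000
; layer 3
G0 Z13.931
G0 X0.000 Y0.000
G1 X11.076 Y0.000
G1 X11.076 Y7.433
G1 X0.000 Y7.433
G1 X0.000 Y0.000
; layer 4
G0 Z18.575
G0 X0.000 Y0.000
G1 X11.076 Y0.000
G1 X11.076 Y7.433
G1 X0.000 Y7.433
G1 X0.000 Y0.000
; layer 5
G0 Z23.219
G0 X0.000 Y0.000
G1 X11.076 Y0.000
G1 X11.076 Y7.433
G1 X0.000 Y7.433
G1 X0.000 Y0.000
; layer 6
G0 Z27.863
G0 X0.000 Y0.000
G1 X11.076 Y0.000
G1 X11.076 Y7.433
G1 X0.000 Y7.433
G1 X0.000 Y0.000
M2 ; end

The solid is a rectangular box, roughly 11.1 × 7.43 mm footprint and 27.9 mm tall. Slicing at Δz = 4.644 mm — 6 equal slices spanning the solid's height, so layer i sits at z = i·h/6 — gives 6 non-empty perimeters. Each is a 4-segment closed polygon; G0 lifts to the layer z and rapids to the start vertex, then G1 traces the edges.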